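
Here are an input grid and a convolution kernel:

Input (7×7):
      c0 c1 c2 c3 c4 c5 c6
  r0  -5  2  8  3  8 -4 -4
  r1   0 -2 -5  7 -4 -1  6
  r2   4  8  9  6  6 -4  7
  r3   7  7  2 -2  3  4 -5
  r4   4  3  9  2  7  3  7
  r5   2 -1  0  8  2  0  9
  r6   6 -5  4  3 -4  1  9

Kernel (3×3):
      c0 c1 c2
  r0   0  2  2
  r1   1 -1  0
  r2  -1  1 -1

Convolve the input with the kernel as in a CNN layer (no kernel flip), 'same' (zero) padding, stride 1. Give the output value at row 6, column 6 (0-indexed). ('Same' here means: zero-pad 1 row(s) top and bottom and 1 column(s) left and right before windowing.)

10

The receptive field on the zero-padded input at this output position is [0 9 0 / 1 9 0 / 0 0 0]. Elementwise product with the kernel and sum: 9·2 + 0·2 + 1·1 + 9·-1 + 0·-1 + 0·1 + 0·-1.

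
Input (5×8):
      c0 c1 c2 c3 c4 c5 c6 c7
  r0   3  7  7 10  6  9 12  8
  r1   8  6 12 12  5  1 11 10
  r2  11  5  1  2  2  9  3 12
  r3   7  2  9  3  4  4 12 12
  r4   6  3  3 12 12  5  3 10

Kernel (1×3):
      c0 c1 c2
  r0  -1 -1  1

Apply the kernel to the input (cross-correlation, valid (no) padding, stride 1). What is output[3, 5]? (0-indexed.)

The receptive field on the input at this output position is [4 12 12]. Elementwise product with the kernel and sum: 4·-1 + 12·-1 + 12·1.

-4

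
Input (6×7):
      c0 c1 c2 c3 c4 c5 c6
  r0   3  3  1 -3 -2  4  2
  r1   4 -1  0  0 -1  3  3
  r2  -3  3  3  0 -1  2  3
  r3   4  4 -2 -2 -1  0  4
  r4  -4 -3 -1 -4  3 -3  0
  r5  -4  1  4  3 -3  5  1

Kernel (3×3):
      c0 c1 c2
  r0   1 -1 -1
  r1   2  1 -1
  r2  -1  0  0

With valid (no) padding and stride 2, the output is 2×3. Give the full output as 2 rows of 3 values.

9 4 -9
9 0 -15

Output[0,0]: The receptive field on the input at this output position is [3 3 1 / 4 -1 0 / -3 3 3]. Elementwise product with the kernel and sum: 3·1 + 3·-1 + 1·-1 + 4·2 + -1·1 + 0·-1 + -3·-1.
Output[0,1]: The receptive field on the input at this output position is [1 -3 -2 / 0 0 -1 / 3 0 -1]. Elementwise product with the kernel and sum: 1·1 + -3·-1 + -2·-1 + 0·2 + 0·1 + -1·-1 + 3·-1.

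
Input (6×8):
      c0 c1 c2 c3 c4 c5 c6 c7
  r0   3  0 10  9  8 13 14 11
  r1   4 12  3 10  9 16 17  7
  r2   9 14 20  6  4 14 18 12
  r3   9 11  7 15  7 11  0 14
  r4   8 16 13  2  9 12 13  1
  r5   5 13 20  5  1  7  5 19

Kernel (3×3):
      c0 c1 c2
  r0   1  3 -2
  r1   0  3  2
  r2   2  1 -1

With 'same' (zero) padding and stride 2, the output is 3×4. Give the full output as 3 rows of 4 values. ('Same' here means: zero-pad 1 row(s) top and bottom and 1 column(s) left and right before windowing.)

Output[0,0]: The receptive field on the zero-padded input at this output position is [0 0 0 / 0 3 0 / 0 4 12]. Elementwise product with the kernel and sum: 0·1 + 0·3 + 0·-2 + 3·3 + 0·2 + 0·2 + 4·1 + 12·-1.

1 65 63 106
41 87 71 139
53 86 69 24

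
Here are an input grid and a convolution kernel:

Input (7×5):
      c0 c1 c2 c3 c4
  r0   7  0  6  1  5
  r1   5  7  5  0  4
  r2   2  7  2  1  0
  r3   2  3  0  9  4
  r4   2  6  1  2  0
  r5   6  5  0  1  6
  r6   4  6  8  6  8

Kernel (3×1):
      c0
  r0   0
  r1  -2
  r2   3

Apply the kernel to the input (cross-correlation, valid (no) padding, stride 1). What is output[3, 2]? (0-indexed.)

-2

The receptive field on the input at this output position is [0 / 1 / 0]. Elementwise product with the kernel and sum: 1·-2 + 0·3.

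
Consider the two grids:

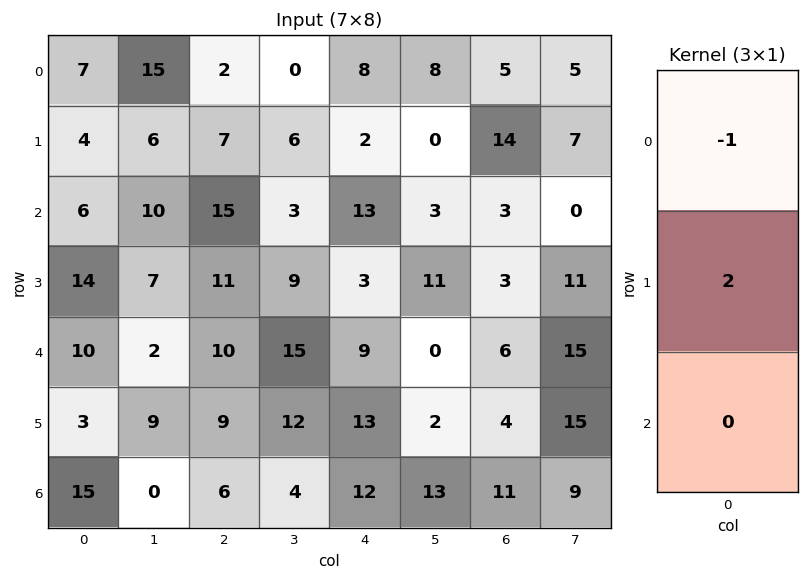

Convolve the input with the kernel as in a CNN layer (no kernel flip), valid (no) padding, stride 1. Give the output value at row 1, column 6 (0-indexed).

-8

The receptive field on the input at this output position is [14 / 3 / 3]. Elementwise product with the kernel and sum: 14·-1 + 3·2.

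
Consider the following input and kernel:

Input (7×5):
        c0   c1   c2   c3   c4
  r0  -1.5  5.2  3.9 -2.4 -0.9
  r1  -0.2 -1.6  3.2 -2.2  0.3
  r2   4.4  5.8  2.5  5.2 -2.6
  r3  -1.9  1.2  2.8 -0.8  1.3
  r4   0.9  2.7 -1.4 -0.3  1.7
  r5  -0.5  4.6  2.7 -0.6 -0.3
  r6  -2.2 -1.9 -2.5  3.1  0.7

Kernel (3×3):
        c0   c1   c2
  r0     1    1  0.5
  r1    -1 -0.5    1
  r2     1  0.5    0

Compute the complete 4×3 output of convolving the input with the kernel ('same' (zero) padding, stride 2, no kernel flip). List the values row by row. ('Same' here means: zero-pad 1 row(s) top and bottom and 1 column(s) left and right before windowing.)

5.85 -9.55 0.8
1.65 1.25 -5.95
0.7 7.25 -0.8
1 13.25 -4.35

Output[0,0]: The receptive field on the zero-padded input at this output position is [0 0 0 / 0 -1.5 5.2 / 0 -0.2 -1.6]. Elementwise product with the kernel and sum: 0·1 + 0·1 + 0·0.5 + 0·-1 + -1.5·-0.5 + 5.2·1 + 0·1 + -0.2·0.5.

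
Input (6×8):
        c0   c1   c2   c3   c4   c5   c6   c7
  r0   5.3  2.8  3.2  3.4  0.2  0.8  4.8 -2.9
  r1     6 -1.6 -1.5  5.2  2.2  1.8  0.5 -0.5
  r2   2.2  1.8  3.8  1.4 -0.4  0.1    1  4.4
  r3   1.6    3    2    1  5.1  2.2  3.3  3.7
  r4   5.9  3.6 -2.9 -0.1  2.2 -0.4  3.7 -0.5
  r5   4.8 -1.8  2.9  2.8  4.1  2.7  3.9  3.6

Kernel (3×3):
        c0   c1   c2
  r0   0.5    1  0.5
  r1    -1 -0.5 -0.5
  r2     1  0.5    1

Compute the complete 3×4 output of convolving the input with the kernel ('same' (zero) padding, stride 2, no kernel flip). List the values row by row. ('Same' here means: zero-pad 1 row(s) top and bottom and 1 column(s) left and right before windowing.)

Output[0,0]: The receptive field on the zero-padded input at this output position is [0 0 0 / 0 5.3 2.8 / 0 6 -1.6]. Elementwise product with the kernel and sum: 0·0.5 + 0·1 + 0·0.5 + 0·-1 + 5.3·-0.5 + 2.8·-0.5 + 0·1 + 6·0.5 + -1.6·1.

-2.65 -3.25 4.2 -0.2
7 0.9 10.2 5.9
-1.05 4.35 13.45 13.3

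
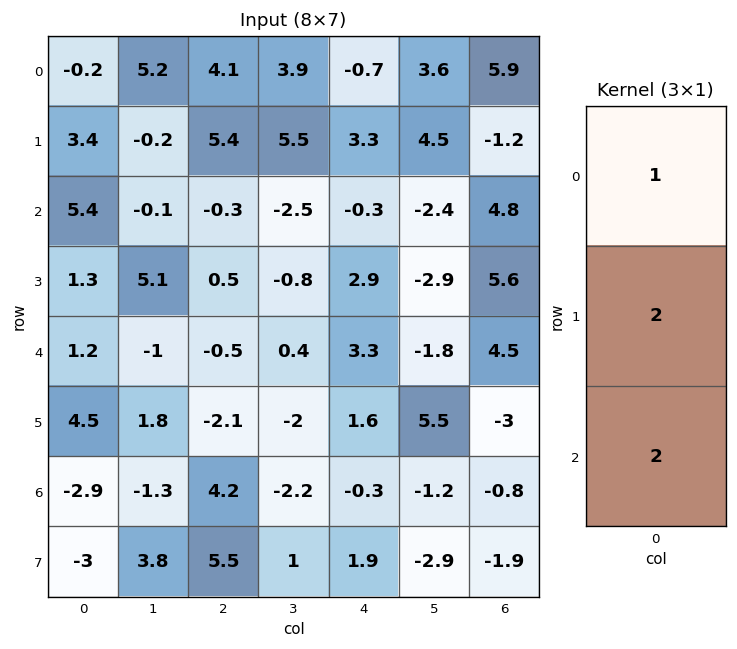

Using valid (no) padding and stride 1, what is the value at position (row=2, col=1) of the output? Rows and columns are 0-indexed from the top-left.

8.1

The receptive field on the input at this output position is [-0.1 / 5.1 / -1]. Elementwise product with the kernel and sum: -0.1·1 + 5.1·2 + -1·2.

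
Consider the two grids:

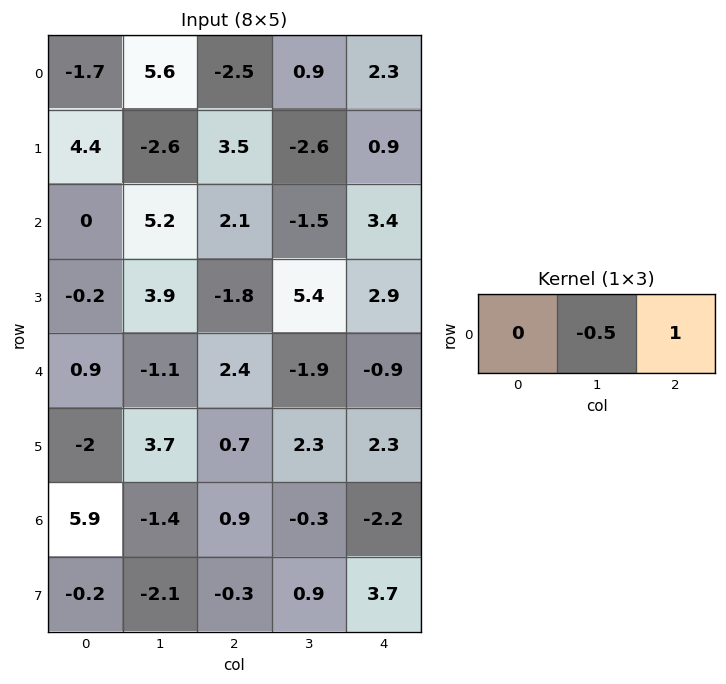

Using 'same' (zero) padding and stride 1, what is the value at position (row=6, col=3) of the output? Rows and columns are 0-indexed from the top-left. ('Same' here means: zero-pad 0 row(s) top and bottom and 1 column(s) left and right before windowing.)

The receptive field on the zero-padded input at this output position is [0.9 -0.3 -2.2]. Elementwise product with the kernel and sum: -0.3·-0.5 + -2.2·1.

-2.05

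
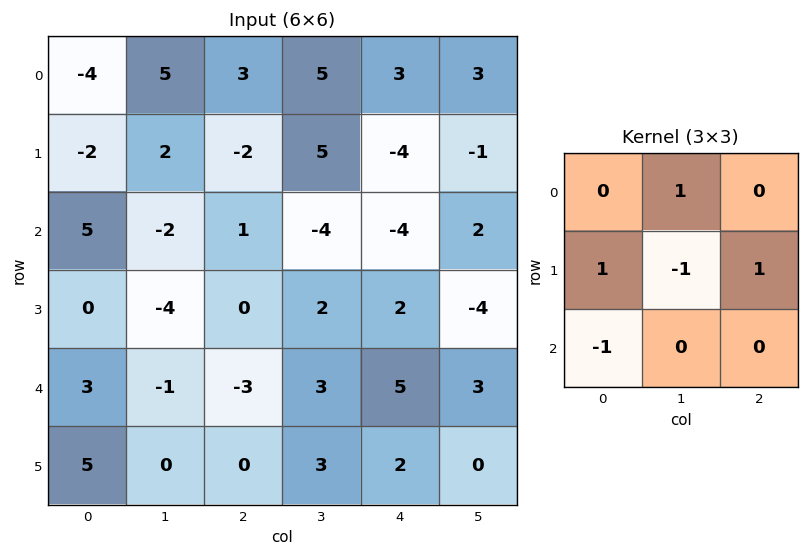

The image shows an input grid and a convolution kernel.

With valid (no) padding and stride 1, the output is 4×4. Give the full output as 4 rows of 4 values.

Output[0,0]: The receptive field on the input at this output position is [-4 5 3 / -2 2 -2 / 5 -2 1]. Elementwise product with the kernel and sum: 5·1 + -2·1 + 2·-1 + -2·1 + 5·-1.
Output[0,1]: The receptive field on the input at this output position is [5 3 5 / 2 -2 5 / -2 1 -4]. Elementwise product with the kernel and sum: 3·1 + 2·1 + -2·-1 + 5·1 + -2·-1.

-6 14 -7 15
10 -5 6 -4
-1 0 -1 -11
-8 5 1 0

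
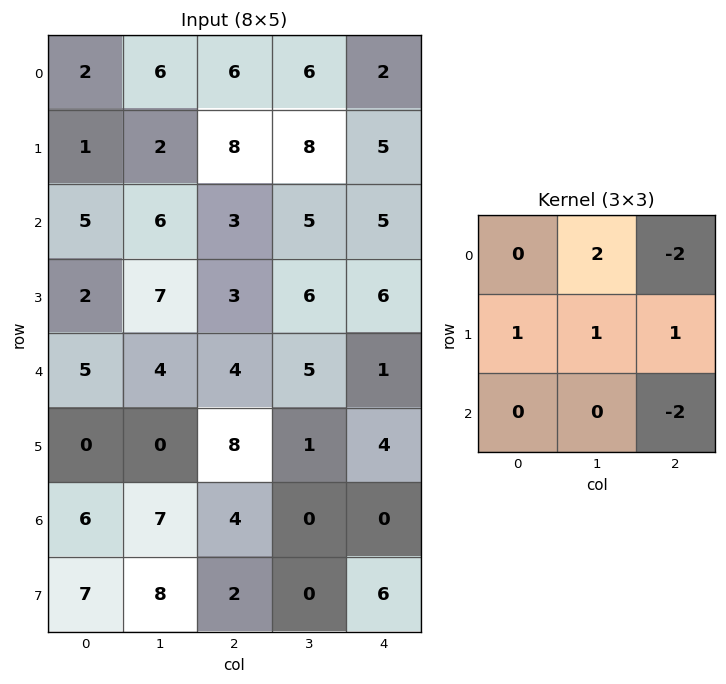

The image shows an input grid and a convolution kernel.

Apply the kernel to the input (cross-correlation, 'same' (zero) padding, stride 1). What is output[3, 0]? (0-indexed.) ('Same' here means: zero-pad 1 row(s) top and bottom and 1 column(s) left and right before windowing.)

-1

The receptive field on the zero-padded input at this output position is [0 5 6 / 0 2 7 / 0 5 4]. Elementwise product with the kernel and sum: 5·2 + 6·-2 + 0·1 + 2·1 + 7·1 + 4·-2.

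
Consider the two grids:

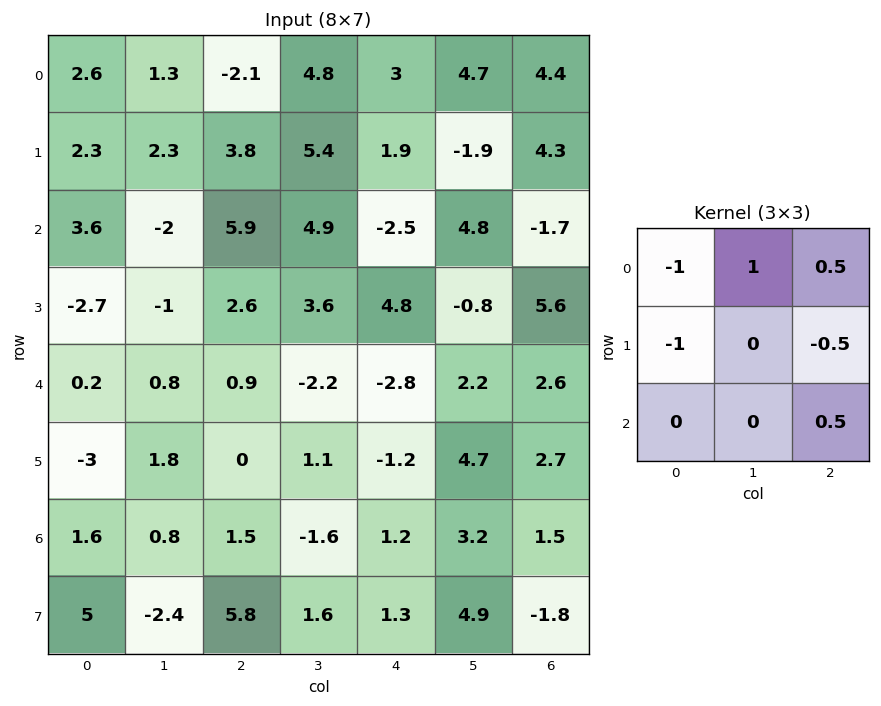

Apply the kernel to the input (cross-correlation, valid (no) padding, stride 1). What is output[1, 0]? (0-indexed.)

The receptive field on the input at this output position is [2.3 2.3 3.8 / 3.6 -2 5.9 / -2.7 -1 2.6]. Elementwise product with the kernel and sum: 2.3·-1 + 2.3·1 + 3.8·0.5 + 3.6·-1 + 5.9·-0.5 + 2.6·0.5.

-3.35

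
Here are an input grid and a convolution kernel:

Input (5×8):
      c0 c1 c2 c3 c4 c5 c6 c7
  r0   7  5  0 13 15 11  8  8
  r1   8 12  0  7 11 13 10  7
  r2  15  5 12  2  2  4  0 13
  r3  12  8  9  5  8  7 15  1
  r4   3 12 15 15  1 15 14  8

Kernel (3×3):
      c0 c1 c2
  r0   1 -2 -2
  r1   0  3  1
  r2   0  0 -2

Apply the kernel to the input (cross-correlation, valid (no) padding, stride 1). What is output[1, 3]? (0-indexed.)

-45

The receptive field on the input at this output position is [7 11 13 / 2 2 4 / 5 8 7]. Elementwise product with the kernel and sum: 7·1 + 11·-2 + 13·-2 + 2·3 + 4·1 + 7·-2.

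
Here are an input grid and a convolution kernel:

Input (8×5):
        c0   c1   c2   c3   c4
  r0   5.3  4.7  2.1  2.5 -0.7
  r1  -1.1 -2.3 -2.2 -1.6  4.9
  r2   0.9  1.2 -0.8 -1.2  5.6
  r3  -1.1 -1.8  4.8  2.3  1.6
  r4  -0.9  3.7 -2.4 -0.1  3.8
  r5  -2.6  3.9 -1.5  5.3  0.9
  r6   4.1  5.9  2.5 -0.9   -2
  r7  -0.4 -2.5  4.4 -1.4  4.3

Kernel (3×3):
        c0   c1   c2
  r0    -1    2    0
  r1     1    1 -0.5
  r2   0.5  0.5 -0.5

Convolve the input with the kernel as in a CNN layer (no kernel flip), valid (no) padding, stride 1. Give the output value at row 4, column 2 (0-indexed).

7.35

The receptive field on the input at this output position is [-2.4 -0.1 3.8 / -1.5 5.3 0.9 / 2.5 -0.9 -2]. Elementwise product with the kernel and sum: -2.4·-1 + -0.1·2 + -1.5·1 + 5.3·1 + 0.9·-0.5 + 2.5·0.5 + -0.9·0.5 + -2·-0.5.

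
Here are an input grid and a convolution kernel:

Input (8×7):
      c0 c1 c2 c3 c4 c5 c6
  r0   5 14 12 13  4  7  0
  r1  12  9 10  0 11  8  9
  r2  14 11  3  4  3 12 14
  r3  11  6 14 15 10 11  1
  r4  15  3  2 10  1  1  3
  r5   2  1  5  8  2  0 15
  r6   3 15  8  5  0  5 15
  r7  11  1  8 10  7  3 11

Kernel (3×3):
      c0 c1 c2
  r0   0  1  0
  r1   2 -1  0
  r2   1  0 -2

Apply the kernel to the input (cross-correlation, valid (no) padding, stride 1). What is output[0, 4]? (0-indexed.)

The receptive field on the input at this output position is [4 7 0 / 11 8 9 / 3 12 14]. Elementwise product with the kernel and sum: 7·1 + 11·2 + 8·-1 + 3·1 + 14·-2.

-4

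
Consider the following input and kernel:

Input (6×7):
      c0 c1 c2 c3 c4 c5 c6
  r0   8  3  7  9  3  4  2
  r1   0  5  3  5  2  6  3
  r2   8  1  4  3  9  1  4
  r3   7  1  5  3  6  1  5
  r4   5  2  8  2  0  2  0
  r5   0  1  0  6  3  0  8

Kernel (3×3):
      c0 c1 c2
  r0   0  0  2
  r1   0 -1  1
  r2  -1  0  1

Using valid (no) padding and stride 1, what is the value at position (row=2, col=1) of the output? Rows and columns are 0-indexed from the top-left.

The receptive field on the input at this output position is [1 4 3 / 1 5 3 / 2 8 2]. Elementwise product with the kernel and sum: 3·2 + 5·-1 + 3·1 + 2·-1 + 2·1.

4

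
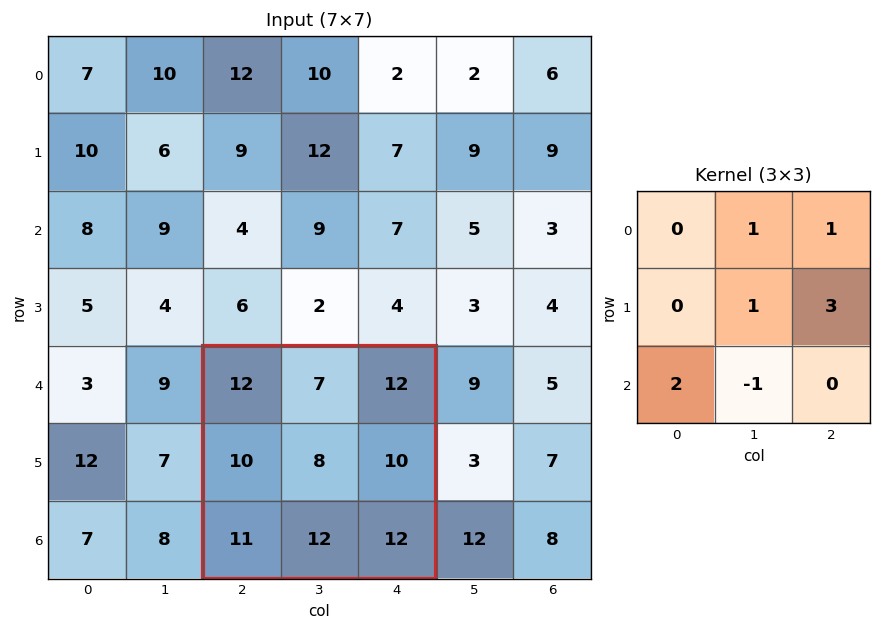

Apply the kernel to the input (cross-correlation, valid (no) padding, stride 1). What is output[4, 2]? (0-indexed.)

The receptive field on the input at this output position is [12 7 12 / 10 8 10 / 11 12 12]. Elementwise product with the kernel and sum: 7·1 + 12·1 + 8·1 + 10·3 + 11·2 + 12·-1.

67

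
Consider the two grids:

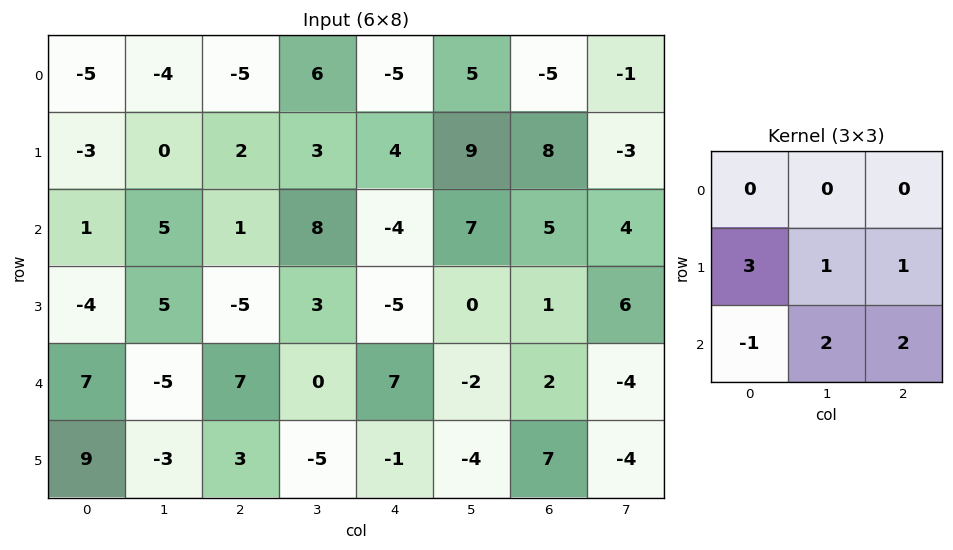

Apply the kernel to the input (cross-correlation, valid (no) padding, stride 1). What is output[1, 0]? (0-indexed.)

The receptive field on the input at this output position is [-3 0 2 / 1 5 1 / -4 5 -5]. Elementwise product with the kernel and sum: 1·3 + 5·1 + 1·1 + -4·-1 + 5·2 + -5·2.

13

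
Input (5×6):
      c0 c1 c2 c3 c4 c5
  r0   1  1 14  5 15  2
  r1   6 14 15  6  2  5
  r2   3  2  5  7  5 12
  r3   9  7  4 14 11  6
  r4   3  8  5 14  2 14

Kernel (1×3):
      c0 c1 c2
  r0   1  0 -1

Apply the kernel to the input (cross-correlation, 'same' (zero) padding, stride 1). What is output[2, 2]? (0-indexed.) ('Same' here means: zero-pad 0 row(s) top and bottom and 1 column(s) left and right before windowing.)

-5

The receptive field on the zero-padded input at this output position is [2 5 7]. Elementwise product with the kernel and sum: 2·1 + 7·-1.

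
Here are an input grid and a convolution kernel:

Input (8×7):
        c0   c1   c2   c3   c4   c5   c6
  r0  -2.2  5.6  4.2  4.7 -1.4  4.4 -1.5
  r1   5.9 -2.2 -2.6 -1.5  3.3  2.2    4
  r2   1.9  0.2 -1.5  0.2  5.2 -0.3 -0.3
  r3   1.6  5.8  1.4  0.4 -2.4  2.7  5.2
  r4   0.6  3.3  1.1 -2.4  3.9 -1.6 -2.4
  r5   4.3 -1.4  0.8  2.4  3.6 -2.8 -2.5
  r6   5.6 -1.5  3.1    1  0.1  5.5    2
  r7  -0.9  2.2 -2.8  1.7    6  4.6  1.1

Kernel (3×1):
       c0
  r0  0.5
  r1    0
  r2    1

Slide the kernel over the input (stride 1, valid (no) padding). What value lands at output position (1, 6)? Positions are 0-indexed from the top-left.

7.2

The receptive field on the input at this output position is [4 / -0.3 / 5.2]. Elementwise product with the kernel and sum: 4·0.5 + 5.2·1.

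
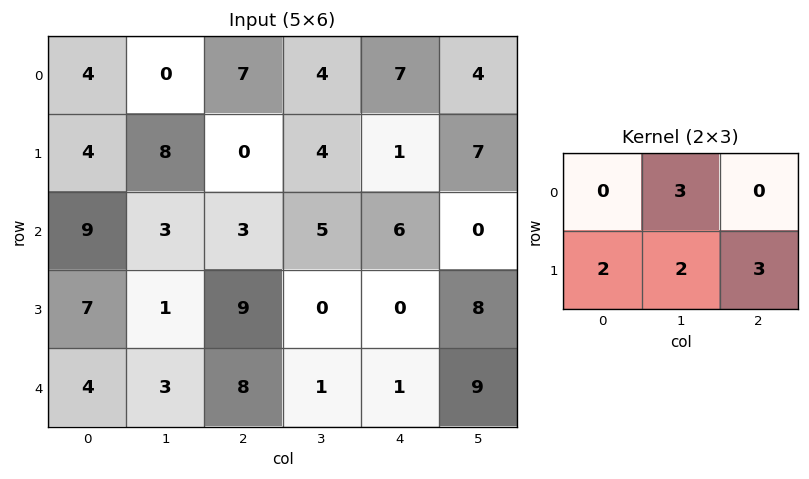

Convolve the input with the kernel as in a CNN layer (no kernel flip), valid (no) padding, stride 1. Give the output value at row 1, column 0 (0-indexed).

57

The receptive field on the input at this output position is [4 8 0 / 9 3 3]. Elementwise product with the kernel and sum: 8·3 + 9·2 + 3·2 + 3·3.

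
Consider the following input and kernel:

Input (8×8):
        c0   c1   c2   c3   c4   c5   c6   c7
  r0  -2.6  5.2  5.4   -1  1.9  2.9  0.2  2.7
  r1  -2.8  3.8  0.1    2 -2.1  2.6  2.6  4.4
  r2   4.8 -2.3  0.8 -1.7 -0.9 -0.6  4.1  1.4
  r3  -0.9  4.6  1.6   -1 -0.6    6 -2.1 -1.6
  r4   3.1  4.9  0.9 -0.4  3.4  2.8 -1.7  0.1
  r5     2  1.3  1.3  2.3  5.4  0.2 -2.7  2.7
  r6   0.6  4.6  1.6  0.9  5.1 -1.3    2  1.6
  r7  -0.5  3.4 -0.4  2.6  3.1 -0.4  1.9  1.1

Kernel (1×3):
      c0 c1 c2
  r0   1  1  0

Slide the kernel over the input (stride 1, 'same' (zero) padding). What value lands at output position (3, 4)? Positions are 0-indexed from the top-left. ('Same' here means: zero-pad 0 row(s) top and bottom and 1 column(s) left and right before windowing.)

The receptive field on the zero-padded input at this output position is [-1 -0.6 6]. Elementwise product with the kernel and sum: -1·1 + -0.6·1.

-1.6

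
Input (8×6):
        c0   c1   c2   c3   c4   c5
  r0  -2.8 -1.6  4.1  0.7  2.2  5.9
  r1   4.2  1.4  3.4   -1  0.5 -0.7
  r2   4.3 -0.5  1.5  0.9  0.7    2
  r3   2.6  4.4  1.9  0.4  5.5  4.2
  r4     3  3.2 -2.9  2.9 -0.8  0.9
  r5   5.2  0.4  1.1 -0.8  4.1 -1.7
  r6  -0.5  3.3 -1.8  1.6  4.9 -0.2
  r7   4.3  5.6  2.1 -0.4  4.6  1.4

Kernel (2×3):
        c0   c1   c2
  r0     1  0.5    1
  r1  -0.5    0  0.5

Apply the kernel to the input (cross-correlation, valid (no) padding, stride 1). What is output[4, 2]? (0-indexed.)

-0.75

The receptive field on the input at this output position is [-2.9 2.9 -0.8 / 1.1 -0.8 4.1]. Elementwise product with the kernel and sum: -2.9·1 + 2.9·0.5 + -0.8·1 + 1.1·-0.5 + 4.1·0.5.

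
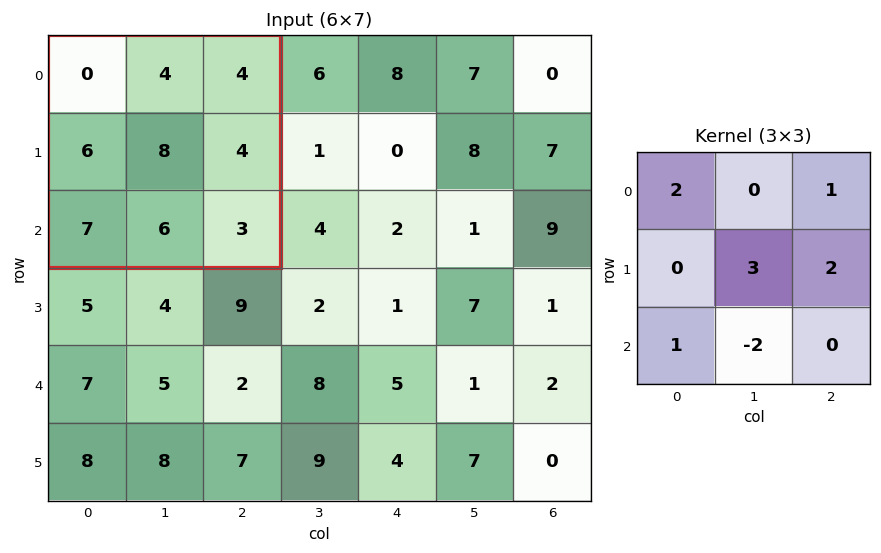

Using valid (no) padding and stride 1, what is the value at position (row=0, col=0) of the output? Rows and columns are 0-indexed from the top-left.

31

The receptive field on the input at this output position is [0 4 4 / 6 8 4 / 7 6 3]. Elementwise product with the kernel and sum: 0·2 + 4·1 + 8·3 + 4·2 + 7·1 + 6·-2.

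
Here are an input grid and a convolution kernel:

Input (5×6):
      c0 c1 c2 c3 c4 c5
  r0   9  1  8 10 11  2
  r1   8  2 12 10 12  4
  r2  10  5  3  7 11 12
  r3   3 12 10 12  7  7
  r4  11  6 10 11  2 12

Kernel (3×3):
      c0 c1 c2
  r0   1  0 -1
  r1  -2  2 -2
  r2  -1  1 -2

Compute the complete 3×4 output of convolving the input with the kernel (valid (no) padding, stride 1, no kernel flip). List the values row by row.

-46 -25 -49 -16
-31 -52 -26 -29
-20 -48 -21 -62

Output[0,0]: The receptive field on the input at this output position is [9 1 8 / 8 2 12 / 10 5 3]. Elementwise product with the kernel and sum: 9·1 + 8·-1 + 8·-2 + 2·2 + 12·-2 + 10·-1 + 5·1 + 3·-2.
Output[0,1]: The receptive field on the input at this output position is [1 8 10 / 2 12 10 / 5 3 7]. Elementwise product with the kernel and sum: 1·1 + 10·-1 + 2·-2 + 12·2 + 10·-2 + 5·-1 + 3·1 + 7·-2.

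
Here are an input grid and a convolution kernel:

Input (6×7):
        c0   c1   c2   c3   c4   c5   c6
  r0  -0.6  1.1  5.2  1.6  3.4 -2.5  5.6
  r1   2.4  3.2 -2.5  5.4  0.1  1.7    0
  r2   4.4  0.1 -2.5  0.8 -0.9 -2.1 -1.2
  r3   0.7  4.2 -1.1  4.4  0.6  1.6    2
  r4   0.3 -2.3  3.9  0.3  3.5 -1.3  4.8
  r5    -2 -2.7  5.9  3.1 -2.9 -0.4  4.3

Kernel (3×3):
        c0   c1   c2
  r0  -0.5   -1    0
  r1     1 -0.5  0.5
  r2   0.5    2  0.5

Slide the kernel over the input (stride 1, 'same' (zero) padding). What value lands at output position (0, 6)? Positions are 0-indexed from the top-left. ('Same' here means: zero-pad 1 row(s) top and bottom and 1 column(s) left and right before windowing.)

The receptive field on the zero-padded input at this output position is [0 0 0 / -2.5 5.6 0 / 1.7 0 0]. Elementwise product with the kernel and sum: 0·-0.5 + 0·-1 + -2.5·1 + 5.6·-0.5 + 0·0.5 + 1.7·0.5 + 0·2 + 0·0.5.

-4.45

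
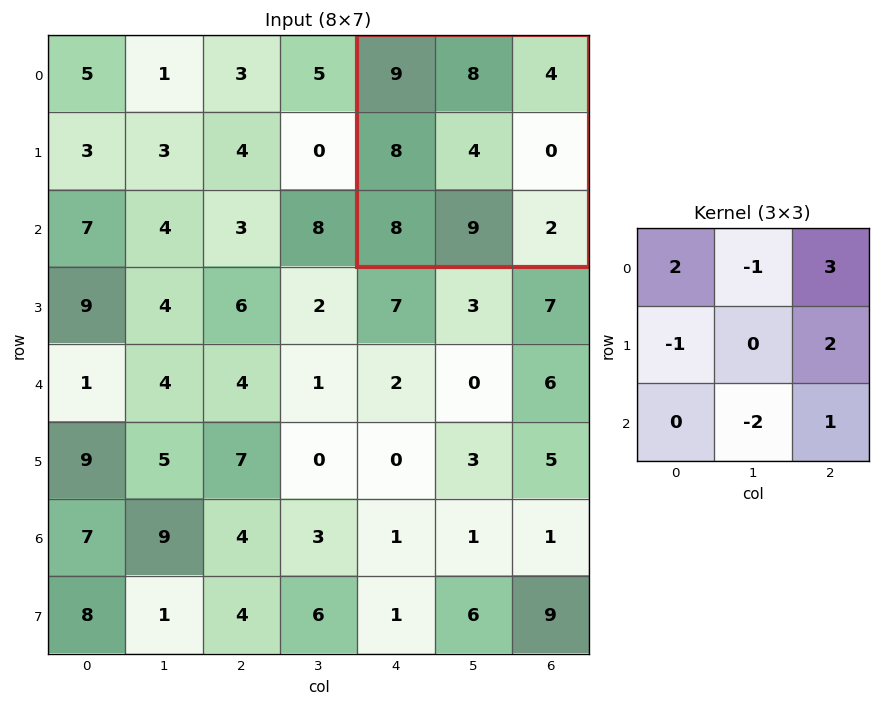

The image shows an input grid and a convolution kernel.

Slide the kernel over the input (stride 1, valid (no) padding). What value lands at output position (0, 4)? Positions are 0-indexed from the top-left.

-2

The receptive field on the input at this output position is [9 8 4 / 8 4 0 / 8 9 2]. Elementwise product with the kernel and sum: 9·2 + 8·-1 + 4·3 + 8·-1 + 0·2 + 9·-2 + 2·1.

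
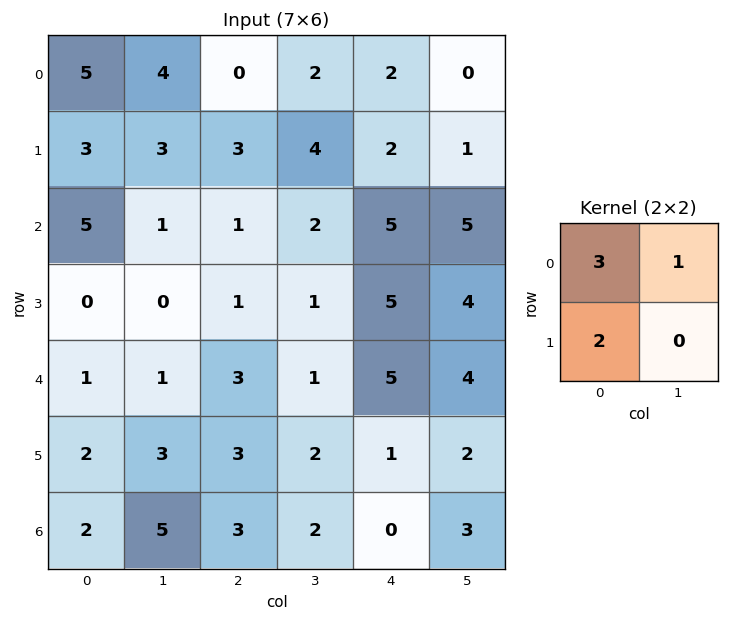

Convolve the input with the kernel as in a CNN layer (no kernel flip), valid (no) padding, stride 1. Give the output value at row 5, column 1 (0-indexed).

The receptive field on the input at this output position is [3 3 / 5 3]. Elementwise product with the kernel and sum: 3·3 + 3·1 + 5·2.

22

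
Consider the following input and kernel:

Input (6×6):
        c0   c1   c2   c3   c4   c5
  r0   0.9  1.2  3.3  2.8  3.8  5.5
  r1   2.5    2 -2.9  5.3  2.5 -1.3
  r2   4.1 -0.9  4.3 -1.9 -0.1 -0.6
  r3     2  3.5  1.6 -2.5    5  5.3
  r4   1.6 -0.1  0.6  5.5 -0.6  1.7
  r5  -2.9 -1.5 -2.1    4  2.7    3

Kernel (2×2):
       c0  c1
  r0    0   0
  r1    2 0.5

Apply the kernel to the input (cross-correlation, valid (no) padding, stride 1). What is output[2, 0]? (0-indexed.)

5.75

The receptive field on the input at this output position is [4.1 -0.9 / 2 3.5]. Elementwise product with the kernel and sum: 2·2 + 3.5·0.5.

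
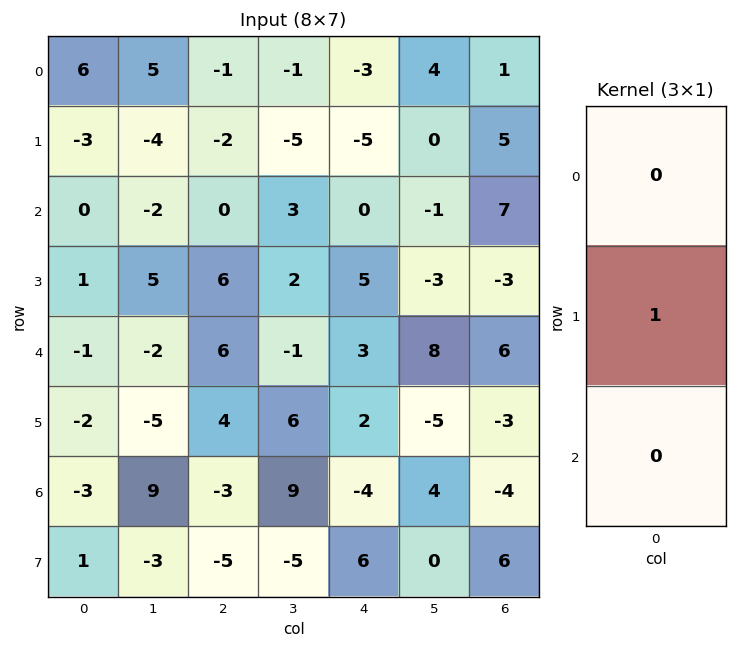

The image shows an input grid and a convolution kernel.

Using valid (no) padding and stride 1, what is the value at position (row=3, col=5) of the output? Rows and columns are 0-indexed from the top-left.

8

The receptive field on the input at this output position is [-3 / 8 / -5]. Elementwise product with the kernel and sum: 8·1.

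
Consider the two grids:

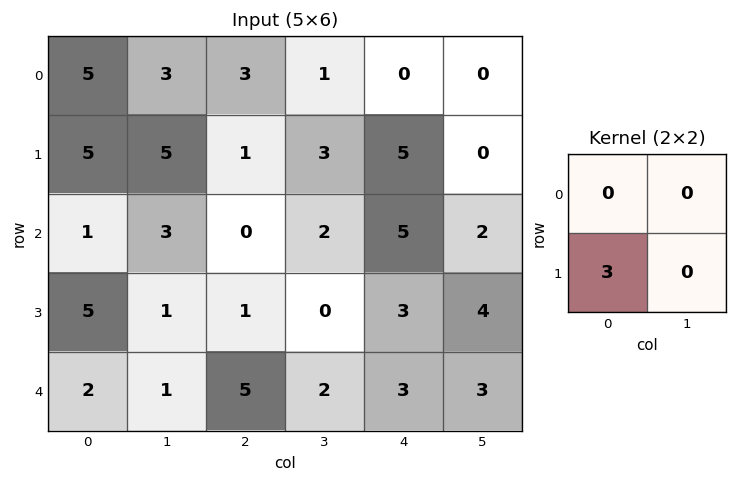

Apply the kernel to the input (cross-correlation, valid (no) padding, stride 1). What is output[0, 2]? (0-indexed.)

3

The receptive field on the input at this output position is [3 1 / 1 3]. Elementwise product with the kernel and sum: 1·3.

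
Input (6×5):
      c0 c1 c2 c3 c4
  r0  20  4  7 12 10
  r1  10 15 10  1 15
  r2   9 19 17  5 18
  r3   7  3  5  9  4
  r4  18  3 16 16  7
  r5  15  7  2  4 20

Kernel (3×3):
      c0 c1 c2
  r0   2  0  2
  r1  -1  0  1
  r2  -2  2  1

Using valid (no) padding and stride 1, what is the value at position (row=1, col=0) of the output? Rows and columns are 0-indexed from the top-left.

The receptive field on the input at this output position is [10 15 10 / 9 19 17 / 7 3 5]. Elementwise product with the kernel and sum: 10·2 + 10·2 + 9·-1 + 17·1 + 7·-2 + 3·2 + 5·1.

45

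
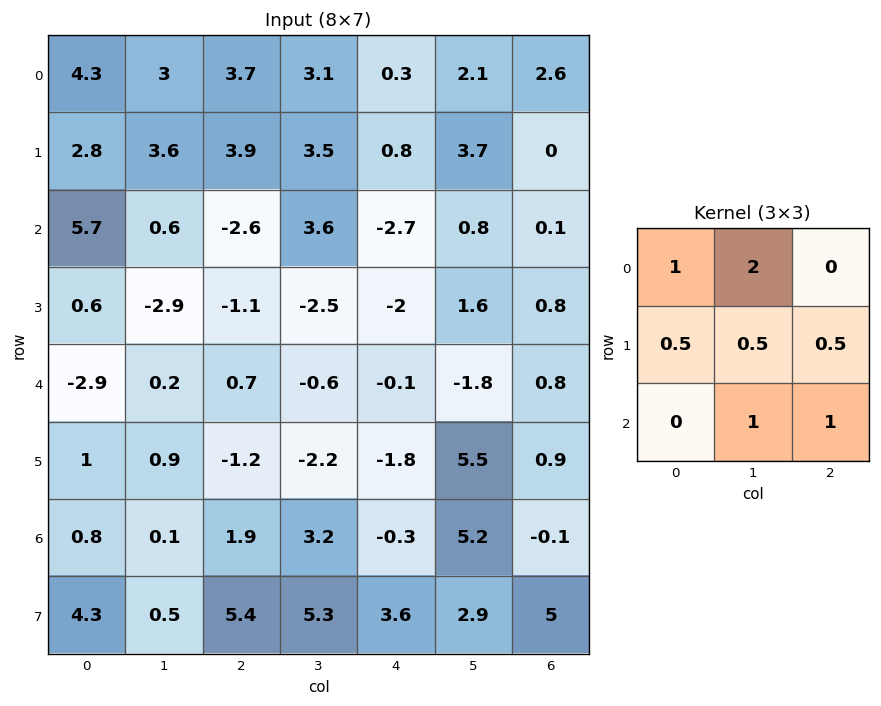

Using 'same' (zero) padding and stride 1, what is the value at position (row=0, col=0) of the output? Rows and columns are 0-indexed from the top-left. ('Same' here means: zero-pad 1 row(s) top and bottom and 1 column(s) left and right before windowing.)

10.05

The receptive field on the zero-padded input at this output position is [0 0 0 / 0 4.3 3 / 0 2.8 3.6]. Elementwise product with the kernel and sum: 0·1 + 0·2 + 0·0.5 + 4.3·0.5 + 3·0.5 + 2.8·1 + 3.6·1.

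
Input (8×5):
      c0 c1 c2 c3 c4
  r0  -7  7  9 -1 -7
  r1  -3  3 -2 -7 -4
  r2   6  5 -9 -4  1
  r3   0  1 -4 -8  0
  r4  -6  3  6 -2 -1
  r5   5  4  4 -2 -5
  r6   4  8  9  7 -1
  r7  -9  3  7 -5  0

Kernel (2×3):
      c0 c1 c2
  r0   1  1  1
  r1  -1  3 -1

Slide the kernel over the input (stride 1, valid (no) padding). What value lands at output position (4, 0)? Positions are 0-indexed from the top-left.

6

The receptive field on the input at this output position is [-6 3 6 / 5 4 4]. Elementwise product with the kernel and sum: -6·1 + 3·1 + 6·1 + 5·-1 + 4·3 + 4·-1.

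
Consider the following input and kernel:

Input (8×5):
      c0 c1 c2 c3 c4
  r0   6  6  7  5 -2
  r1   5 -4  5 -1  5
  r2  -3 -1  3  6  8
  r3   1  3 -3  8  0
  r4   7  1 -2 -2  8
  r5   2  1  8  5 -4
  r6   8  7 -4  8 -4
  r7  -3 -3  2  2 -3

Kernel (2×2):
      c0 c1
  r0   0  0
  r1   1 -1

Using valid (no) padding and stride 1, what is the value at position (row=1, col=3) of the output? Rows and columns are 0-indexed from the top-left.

The receptive field on the input at this output position is [-1 5 / 6 8]. Elementwise product with the kernel and sum: 6·1 + 8·-1.

-2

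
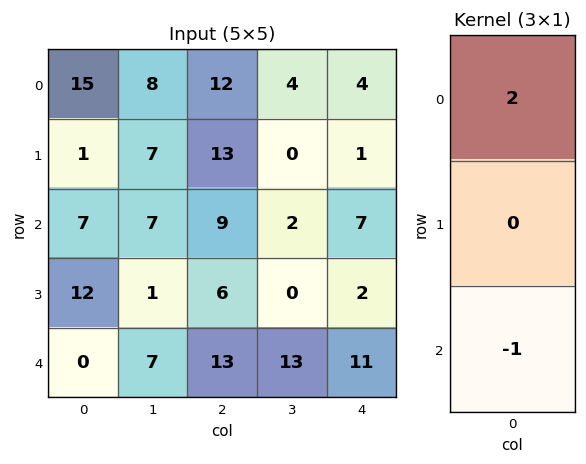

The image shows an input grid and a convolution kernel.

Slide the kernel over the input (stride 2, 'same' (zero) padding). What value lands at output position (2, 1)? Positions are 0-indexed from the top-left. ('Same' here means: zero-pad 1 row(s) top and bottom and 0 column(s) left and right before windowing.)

12

The receptive field on the zero-padded input at this output position is [6 / 13 / 0]. Elementwise product with the kernel and sum: 6·2 + 0·-1.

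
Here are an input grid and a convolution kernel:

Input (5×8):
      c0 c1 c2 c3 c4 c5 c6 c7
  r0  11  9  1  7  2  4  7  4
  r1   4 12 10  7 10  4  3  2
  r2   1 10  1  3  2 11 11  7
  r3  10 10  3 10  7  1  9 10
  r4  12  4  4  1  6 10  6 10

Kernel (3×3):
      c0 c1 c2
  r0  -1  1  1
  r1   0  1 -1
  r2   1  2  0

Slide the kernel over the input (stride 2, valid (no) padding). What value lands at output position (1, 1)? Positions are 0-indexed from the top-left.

The receptive field on the input at this output position is [1 3 2 / 3 10 7 / 4 1 6]. Elementwise product with the kernel and sum: 1·-1 + 3·1 + 2·1 + 10·1 + 7·-1 + 4·1 + 1·2.

13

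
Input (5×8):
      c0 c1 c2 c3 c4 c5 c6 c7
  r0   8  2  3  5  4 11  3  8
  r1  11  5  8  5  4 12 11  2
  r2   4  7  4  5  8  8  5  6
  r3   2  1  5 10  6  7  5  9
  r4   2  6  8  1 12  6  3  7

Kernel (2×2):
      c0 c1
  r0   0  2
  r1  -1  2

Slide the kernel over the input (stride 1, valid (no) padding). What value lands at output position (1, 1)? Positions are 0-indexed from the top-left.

17

The receptive field on the input at this output position is [5 8 / 7 4]. Elementwise product with the kernel and sum: 8·2 + 7·-1 + 4·2.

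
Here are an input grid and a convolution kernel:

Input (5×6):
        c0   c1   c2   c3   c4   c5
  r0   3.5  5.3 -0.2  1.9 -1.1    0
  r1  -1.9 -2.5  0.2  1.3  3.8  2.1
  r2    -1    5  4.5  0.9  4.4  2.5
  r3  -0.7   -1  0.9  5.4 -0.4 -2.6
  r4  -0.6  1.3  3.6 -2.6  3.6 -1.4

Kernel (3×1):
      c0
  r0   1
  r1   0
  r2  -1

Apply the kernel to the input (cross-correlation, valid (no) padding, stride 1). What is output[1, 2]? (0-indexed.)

-0.7

The receptive field on the input at this output position is [0.2 / 4.5 / 0.9]. Elementwise product with the kernel and sum: 0.2·1 + 0.9·-1.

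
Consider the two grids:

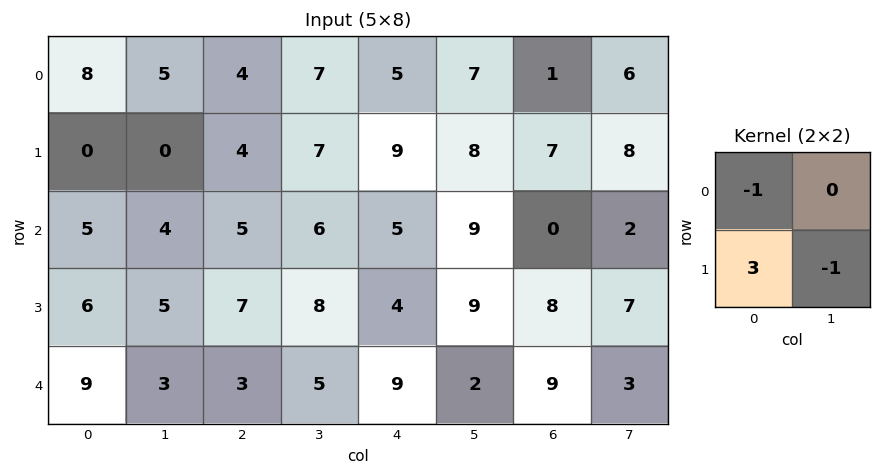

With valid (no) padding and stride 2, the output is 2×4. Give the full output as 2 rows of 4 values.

Output[0,0]: The receptive field on the input at this output position is [8 5 / 0 0]. Elementwise product with the kernel and sum: 8·-1 + 0·3 + 0·-1.

-8 1 14 12
8 8 -2 17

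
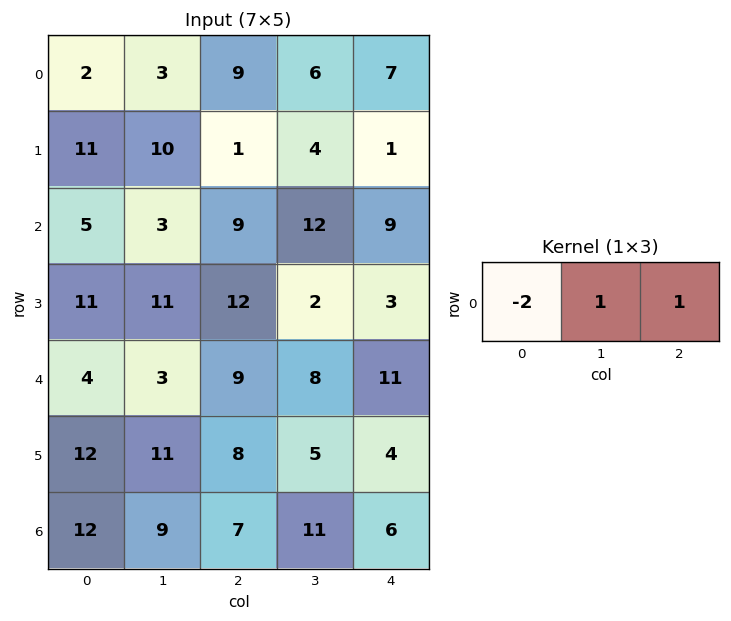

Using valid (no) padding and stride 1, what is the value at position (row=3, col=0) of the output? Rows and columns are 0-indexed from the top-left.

1

The receptive field on the input at this output position is [11 11 12]. Elementwise product with the kernel and sum: 11·-2 + 11·1 + 12·1.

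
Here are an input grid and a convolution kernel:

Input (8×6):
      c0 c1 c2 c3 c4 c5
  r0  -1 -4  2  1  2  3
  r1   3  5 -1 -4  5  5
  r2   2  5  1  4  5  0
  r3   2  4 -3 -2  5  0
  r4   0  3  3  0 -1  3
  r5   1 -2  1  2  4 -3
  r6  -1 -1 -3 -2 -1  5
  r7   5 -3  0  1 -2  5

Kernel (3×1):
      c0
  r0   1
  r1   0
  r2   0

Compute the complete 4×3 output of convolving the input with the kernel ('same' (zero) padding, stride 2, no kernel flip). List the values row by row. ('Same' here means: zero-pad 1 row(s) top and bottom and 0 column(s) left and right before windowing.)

Output[0,0]: The receptive field on the zero-padded input at this output position is [0 / -1 / 3]. Elementwise product with the kernel and sum: 0·1.
Output[0,1]: The receptive field on the zero-padded input at this output position is [0 / 2 / -1]. Elementwise product with the kernel and sum: 0·1.

0 0 0
3 -1 5
2 -3 5
1 1 4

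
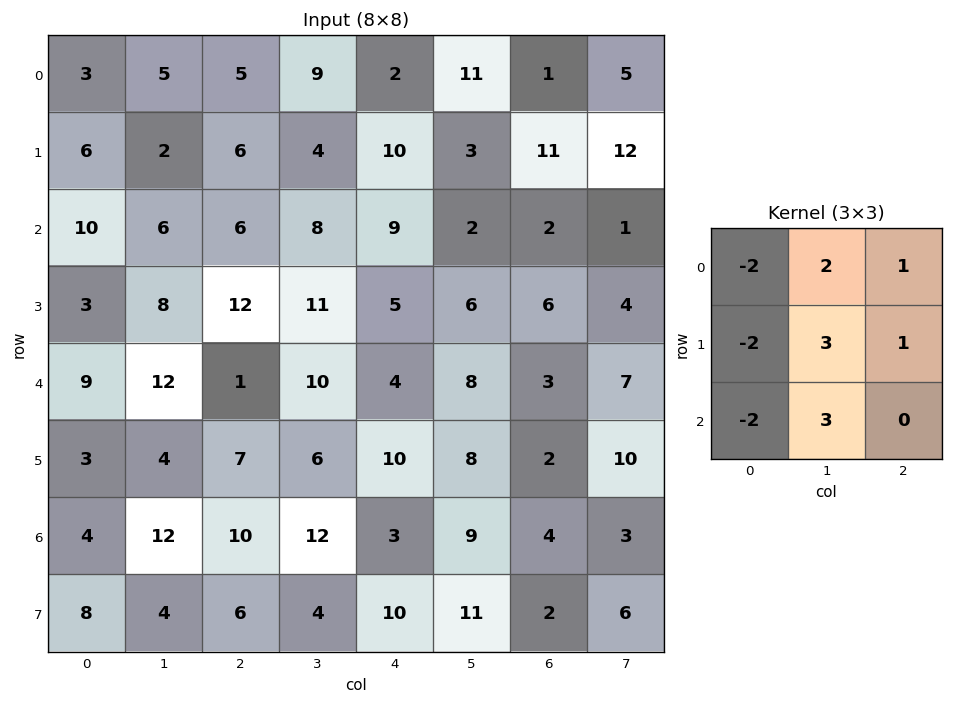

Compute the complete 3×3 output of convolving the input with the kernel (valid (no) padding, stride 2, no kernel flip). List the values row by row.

7 32 7
46 55 18
48 52 38

Output[0,0]: The receptive field on the input at this output position is [3 5 5 / 6 2 6 / 10 6 6]. Elementwise product with the kernel and sum: 3·-2 + 5·2 + 5·1 + 6·-2 + 2·3 + 6·1 + 10·-2 + 6·3.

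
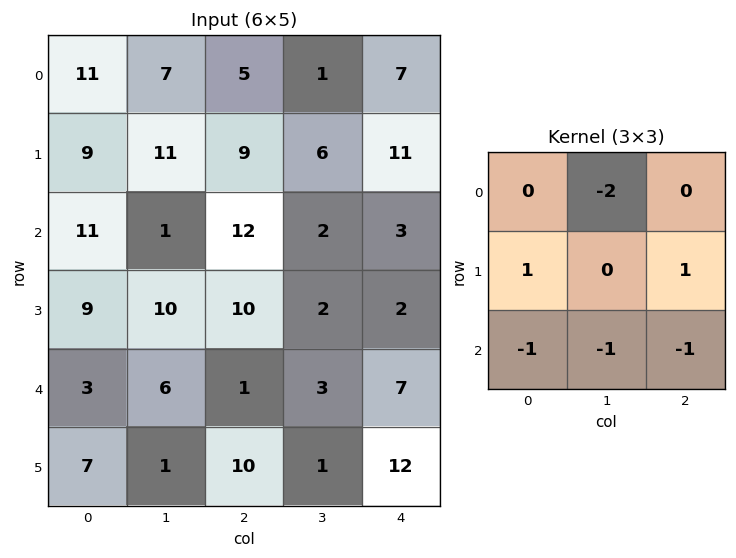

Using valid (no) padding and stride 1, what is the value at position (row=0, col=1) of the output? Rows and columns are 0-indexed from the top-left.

-8

The receptive field on the input at this output position is [7 5 1 / 11 9 6 / 1 12 2]. Elementwise product with the kernel and sum: 5·-2 + 11·1 + 6·1 + 1·-1 + 12·-1 + 2·-1.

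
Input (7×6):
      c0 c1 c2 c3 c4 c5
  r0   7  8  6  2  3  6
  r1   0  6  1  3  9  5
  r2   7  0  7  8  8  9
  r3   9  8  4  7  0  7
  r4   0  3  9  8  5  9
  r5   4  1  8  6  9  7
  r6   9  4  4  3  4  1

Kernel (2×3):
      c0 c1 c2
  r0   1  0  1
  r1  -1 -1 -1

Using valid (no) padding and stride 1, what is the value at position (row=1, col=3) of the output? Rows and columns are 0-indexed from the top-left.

-17

The receptive field on the input at this output position is [3 9 5 / 8 8 9]. Elementwise product with the kernel and sum: 3·1 + 5·1 + 8·-1 + 8·-1 + 9·-1.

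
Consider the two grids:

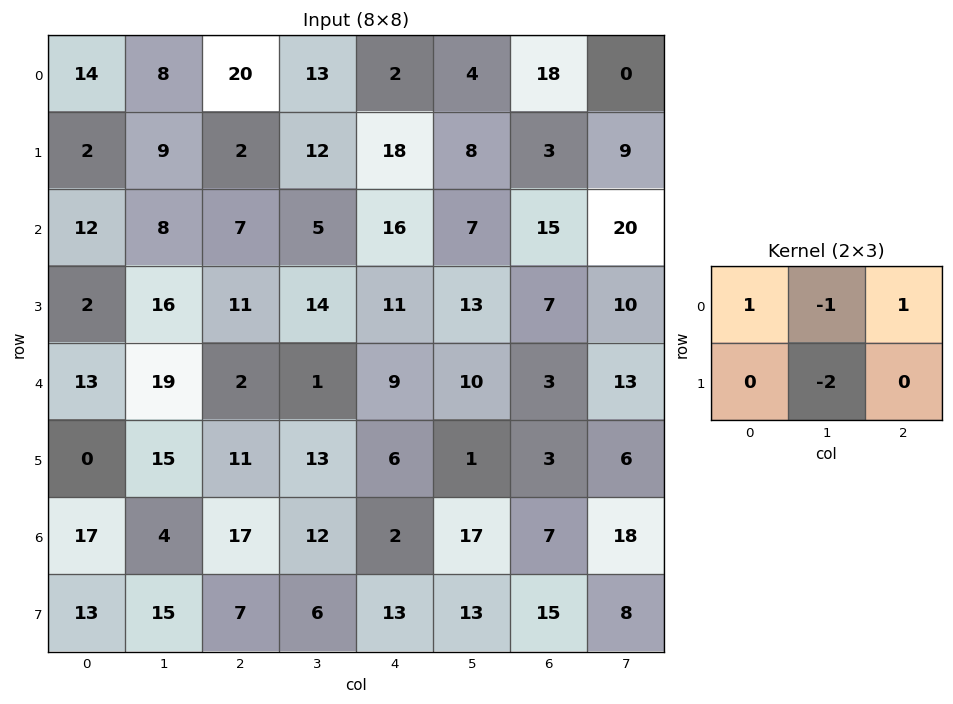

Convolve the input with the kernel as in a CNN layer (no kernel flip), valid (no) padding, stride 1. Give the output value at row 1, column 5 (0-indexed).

The receptive field on the input at this output position is [8 3 9 / 7 15 20]. Elementwise product with the kernel and sum: 8·1 + 3·-1 + 9·1 + 15·-2.

-16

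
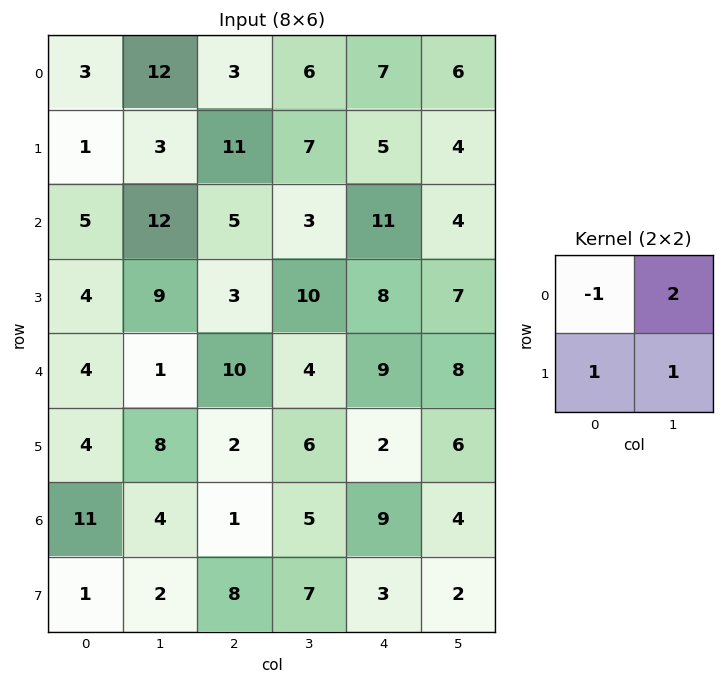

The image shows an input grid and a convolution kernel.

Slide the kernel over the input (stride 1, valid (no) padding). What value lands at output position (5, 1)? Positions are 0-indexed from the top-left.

1

The receptive field on the input at this output position is [8 2 / 4 1]. Elementwise product with the kernel and sum: 8·-1 + 2·2 + 4·1 + 1·1.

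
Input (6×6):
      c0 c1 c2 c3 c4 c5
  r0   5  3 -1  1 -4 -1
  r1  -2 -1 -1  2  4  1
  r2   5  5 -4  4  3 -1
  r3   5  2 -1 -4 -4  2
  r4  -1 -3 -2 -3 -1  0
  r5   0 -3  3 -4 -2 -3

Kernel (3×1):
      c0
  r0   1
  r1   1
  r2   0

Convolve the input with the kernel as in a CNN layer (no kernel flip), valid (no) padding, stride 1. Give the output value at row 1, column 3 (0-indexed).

The receptive field on the input at this output position is [2 / 4 / -4]. Elementwise product with the kernel and sum: 2·1 + 4·1.

6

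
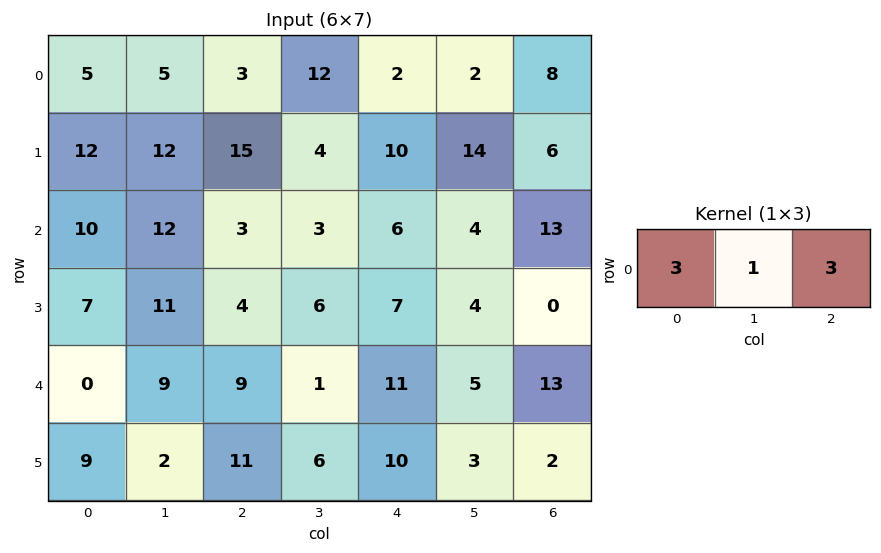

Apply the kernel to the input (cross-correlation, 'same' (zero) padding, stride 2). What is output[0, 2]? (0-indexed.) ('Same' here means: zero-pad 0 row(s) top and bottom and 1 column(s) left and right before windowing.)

The receptive field on the zero-padded input at this output position is [12 2 2]. Elementwise product with the kernel and sum: 12·3 + 2·1 + 2·3.

44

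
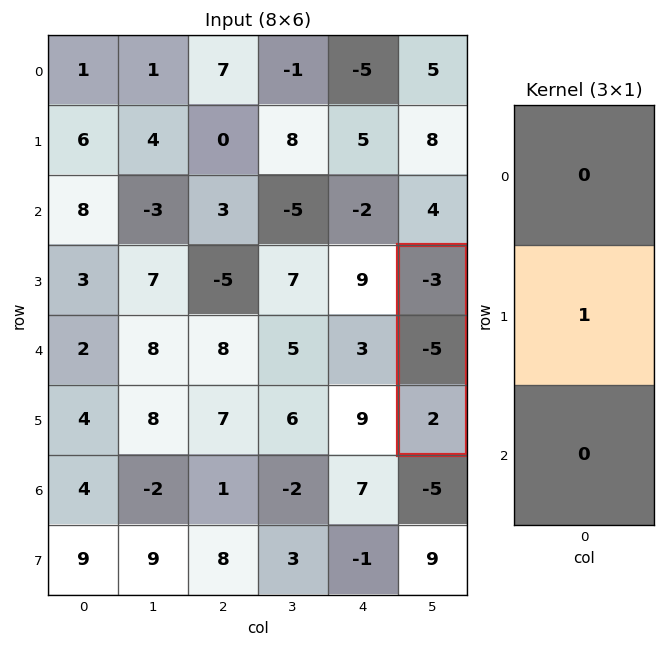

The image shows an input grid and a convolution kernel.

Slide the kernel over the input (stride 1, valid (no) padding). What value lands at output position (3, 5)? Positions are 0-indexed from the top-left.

The receptive field on the input at this output position is [-3 / -5 / 2]. Elementwise product with the kernel and sum: -5·1.

-5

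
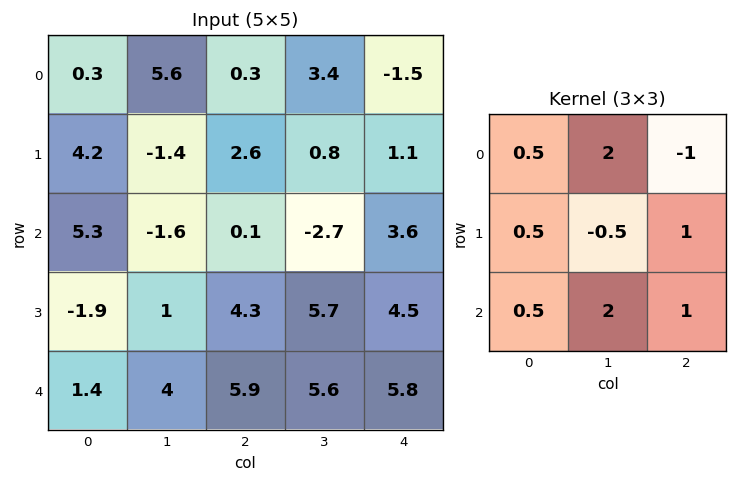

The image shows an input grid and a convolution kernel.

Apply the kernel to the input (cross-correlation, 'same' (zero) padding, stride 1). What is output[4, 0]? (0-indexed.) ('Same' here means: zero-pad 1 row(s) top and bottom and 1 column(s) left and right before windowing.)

The receptive field on the zero-padded input at this output position is [0 -1.9 1 / 0 1.4 4 / 0 0 0]. Elementwise product with the kernel and sum: 0·0.5 + -1.9·2 + 1·-1 + 0·0.5 + 1.4·-0.5 + 4·1 + 0·0.5 + 0·2 + 0·1.

-1.5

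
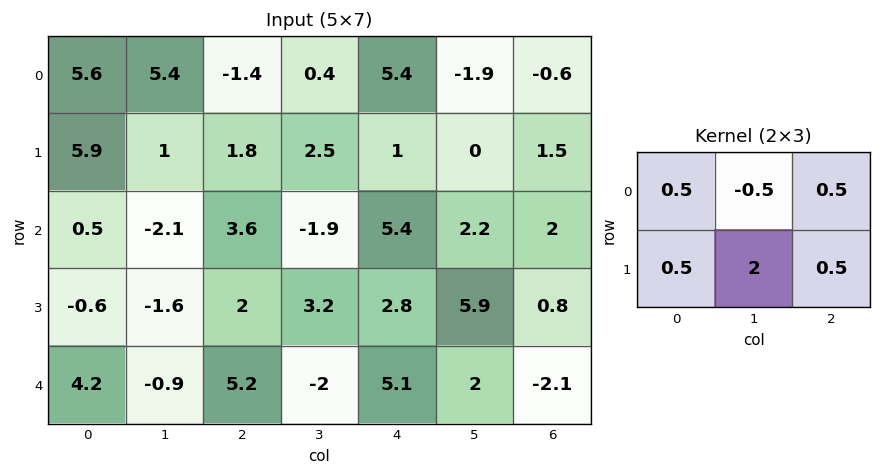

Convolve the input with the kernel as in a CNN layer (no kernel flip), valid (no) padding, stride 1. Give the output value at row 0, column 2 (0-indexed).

The receptive field on the input at this output position is [-1.4 0.4 5.4 / 1.8 2.5 1]. Elementwise product with the kernel and sum: -1.4·0.5 + 0.4·-0.5 + 5.4·0.5 + 1.8·0.5 + 2.5·2 + 1·0.5.

8.2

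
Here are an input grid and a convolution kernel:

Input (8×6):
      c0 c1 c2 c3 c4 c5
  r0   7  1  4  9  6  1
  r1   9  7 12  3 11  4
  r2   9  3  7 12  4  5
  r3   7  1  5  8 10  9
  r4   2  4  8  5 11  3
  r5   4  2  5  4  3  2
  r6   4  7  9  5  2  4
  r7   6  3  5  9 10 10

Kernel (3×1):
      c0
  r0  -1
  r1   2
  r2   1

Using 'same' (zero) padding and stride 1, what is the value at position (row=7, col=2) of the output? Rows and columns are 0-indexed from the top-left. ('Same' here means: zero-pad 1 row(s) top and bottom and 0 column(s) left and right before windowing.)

1

The receptive field on the zero-padded input at this output position is [9 / 5 / 0]. Elementwise product with the kernel and sum: 9·-1 + 5·2 + 0·1.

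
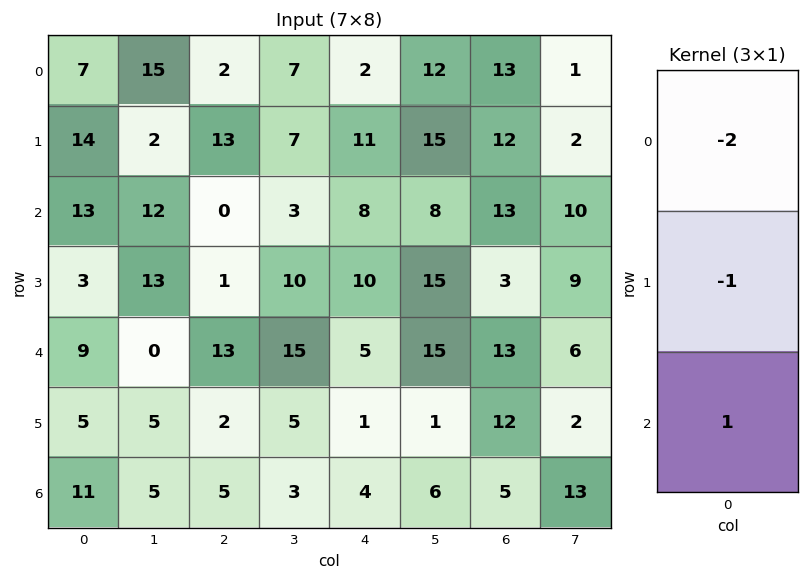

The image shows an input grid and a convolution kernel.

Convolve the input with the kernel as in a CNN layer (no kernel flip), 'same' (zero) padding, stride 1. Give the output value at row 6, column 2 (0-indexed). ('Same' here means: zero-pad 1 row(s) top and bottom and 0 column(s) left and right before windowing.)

The receptive field on the zero-padded input at this output position is [2 / 5 / 0]. Elementwise product with the kernel and sum: 2·-2 + 5·-1 + 0·1.

-9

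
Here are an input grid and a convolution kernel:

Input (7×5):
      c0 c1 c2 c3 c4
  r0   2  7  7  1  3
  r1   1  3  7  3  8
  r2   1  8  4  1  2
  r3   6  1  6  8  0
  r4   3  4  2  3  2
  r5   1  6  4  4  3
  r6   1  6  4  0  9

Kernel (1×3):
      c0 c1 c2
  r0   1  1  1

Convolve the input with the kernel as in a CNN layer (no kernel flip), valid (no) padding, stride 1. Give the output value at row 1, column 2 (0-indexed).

The receptive field on the input at this output position is [7 3 8]. Elementwise product with the kernel and sum: 7·1 + 3·1 + 8·1.

18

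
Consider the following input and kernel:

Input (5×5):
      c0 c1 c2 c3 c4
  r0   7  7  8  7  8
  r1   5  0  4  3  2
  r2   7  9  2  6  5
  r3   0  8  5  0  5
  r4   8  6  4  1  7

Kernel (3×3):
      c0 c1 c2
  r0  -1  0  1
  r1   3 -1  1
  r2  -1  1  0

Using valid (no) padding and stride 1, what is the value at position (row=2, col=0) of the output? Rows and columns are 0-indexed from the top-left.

-10

The receptive field on the input at this output position is [7 9 2 / 0 8 5 / 8 6 4]. Elementwise product with the kernel and sum: 7·-1 + 2·1 + 0·3 + 8·-1 + 5·1 + 8·-1 + 6·1.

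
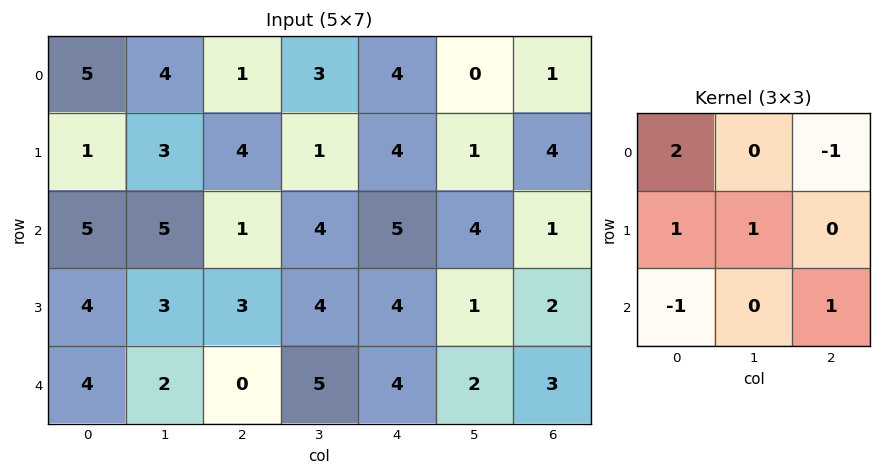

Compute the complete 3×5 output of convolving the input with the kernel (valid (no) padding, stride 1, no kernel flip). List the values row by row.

Output[0,0]: The receptive field on the input at this output position is [5 4 1 / 1 3 4 / 5 5 1]. Elementwise product with the kernel and sum: 5·2 + 1·-1 + 1·1 + 3·1 + 5·-1 + 1·1.
Output[0,1]: The receptive field on the input at this output position is [4 1 3 / 3 4 1 / 5 1 4]. Elementwise product with the kernel and sum: 4·2 + 3·-1 + 3·1 + 4·1 + 5·-1 + 4·1.

9 11 7 11 8
7 12 10 7 11
12 15 8 9 13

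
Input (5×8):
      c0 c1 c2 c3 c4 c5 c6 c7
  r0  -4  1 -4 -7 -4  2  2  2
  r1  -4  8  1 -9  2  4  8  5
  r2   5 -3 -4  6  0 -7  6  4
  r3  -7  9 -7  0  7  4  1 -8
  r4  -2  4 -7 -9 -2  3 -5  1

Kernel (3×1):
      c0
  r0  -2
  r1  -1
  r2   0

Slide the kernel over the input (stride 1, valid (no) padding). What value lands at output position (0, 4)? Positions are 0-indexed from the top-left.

6

The receptive field on the input at this output position is [-4 / 2 / 0]. Elementwise product with the kernel and sum: -4·-2 + 2·-1.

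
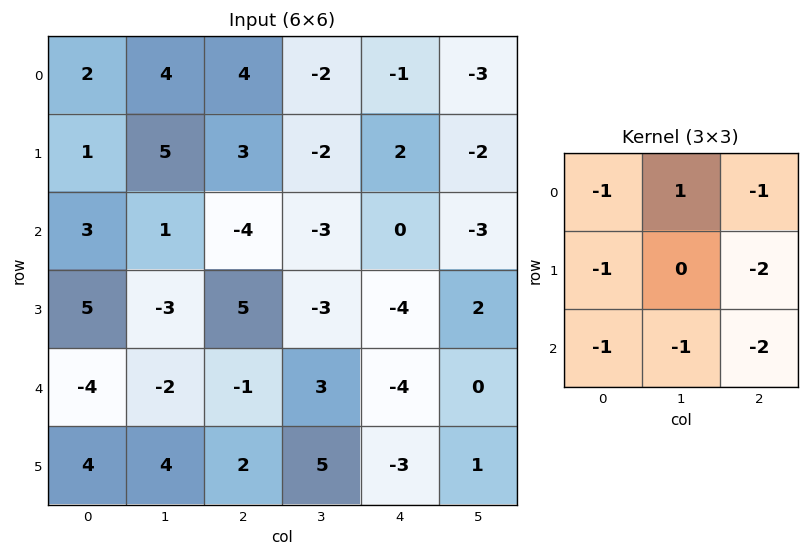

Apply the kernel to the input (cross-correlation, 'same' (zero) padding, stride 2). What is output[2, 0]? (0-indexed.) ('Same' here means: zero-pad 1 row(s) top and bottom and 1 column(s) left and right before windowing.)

0

The receptive field on the zero-padded input at this output position is [0 5 -3 / 0 -4 -2 / 0 4 4]. Elementwise product with the kernel and sum: 0·-1 + 5·1 + -3·-1 + 0·-1 + -2·-2 + 0·-1 + 4·-1 + 4·-2.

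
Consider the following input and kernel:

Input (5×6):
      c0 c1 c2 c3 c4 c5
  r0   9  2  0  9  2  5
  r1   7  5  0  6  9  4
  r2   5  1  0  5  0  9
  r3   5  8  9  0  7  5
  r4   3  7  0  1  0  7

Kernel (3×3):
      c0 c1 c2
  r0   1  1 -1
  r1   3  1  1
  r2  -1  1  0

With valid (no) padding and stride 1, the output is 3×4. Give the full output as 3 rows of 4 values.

Output[0,0]: The receptive field on the input at this output position is [9 2 0 / 7 5 0 / 5 1 0]. Elementwise product with the kernel and sum: 9·1 + 2·1 + 0·-1 + 7·3 + 5·1 + 0·1 + 5·-1 + 1·1.

33 13 27 32
31 8 -7 42
42 22 40 7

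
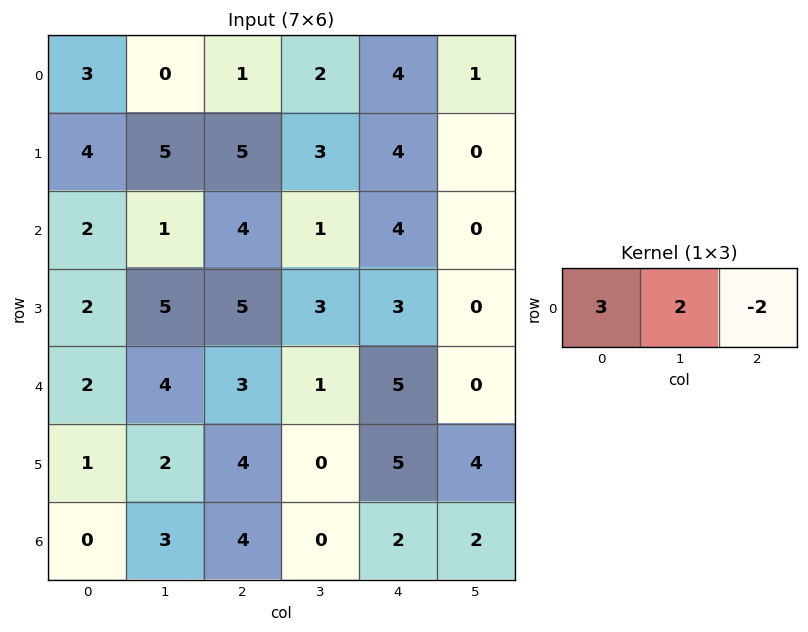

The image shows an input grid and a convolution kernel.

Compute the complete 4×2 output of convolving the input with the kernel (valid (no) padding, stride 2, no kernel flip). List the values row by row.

7 -1
0 6
8 1
-2 8

Output[0,0]: The receptive field on the input at this output position is [3 0 1]. Elementwise product with the kernel and sum: 3·3 + 0·2 + 1·-2.
Output[0,1]: The receptive field on the input at this output position is [1 2 4]. Elementwise product with the kernel and sum: 1·3 + 2·2 + 4·-2.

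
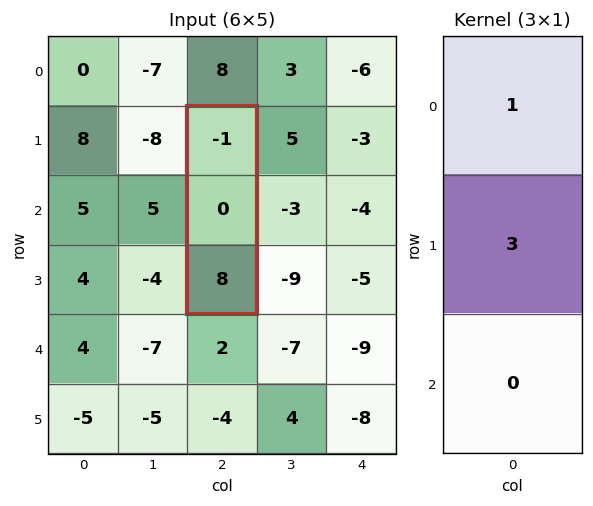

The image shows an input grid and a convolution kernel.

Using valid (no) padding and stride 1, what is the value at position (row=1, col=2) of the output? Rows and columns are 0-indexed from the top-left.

The receptive field on the input at this output position is [-1 / 0 / 8]. Elementwise product with the kernel and sum: -1·1 + 0·3.

-1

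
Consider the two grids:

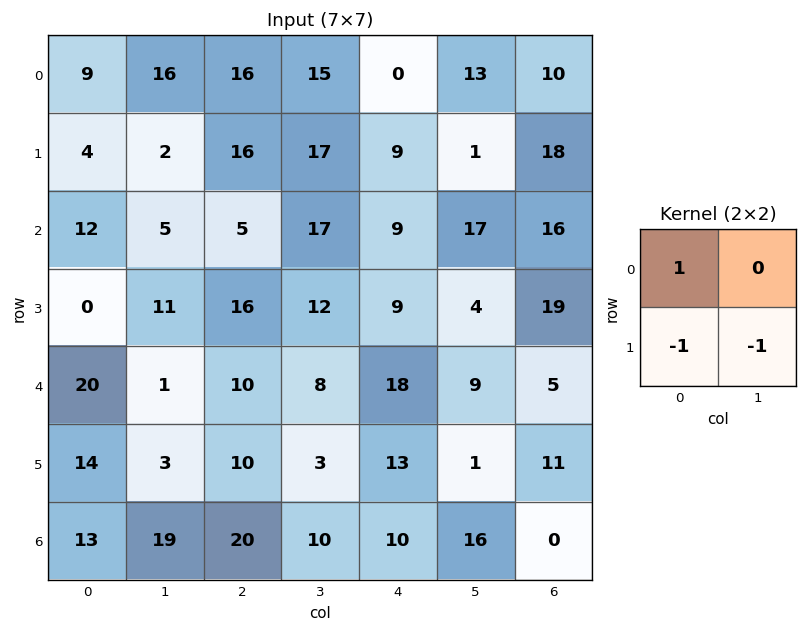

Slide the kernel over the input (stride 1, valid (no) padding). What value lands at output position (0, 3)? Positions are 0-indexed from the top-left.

-11

The receptive field on the input at this output position is [15 0 / 17 9]. Elementwise product with the kernel and sum: 15·1 + 17·-1 + 9·-1.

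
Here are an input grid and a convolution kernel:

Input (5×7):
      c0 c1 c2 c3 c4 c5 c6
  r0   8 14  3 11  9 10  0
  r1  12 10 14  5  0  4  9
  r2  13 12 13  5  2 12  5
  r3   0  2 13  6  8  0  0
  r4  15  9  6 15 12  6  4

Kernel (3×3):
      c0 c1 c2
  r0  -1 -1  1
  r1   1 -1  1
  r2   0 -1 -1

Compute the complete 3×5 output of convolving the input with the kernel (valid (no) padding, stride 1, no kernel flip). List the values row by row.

-28 -23 -3 -15 -31
-9 -34 -23 6 0
-16 -46 -28 -15 -11

Output[0,0]: The receptive field on the input at this output position is [8 14 3 / 12 10 14 / 13 12 13]. Elementwise product with the kernel and sum: 8·-1 + 14·-1 + 3·1 + 12·1 + 10·-1 + 14·1 + 12·-1 + 13·-1.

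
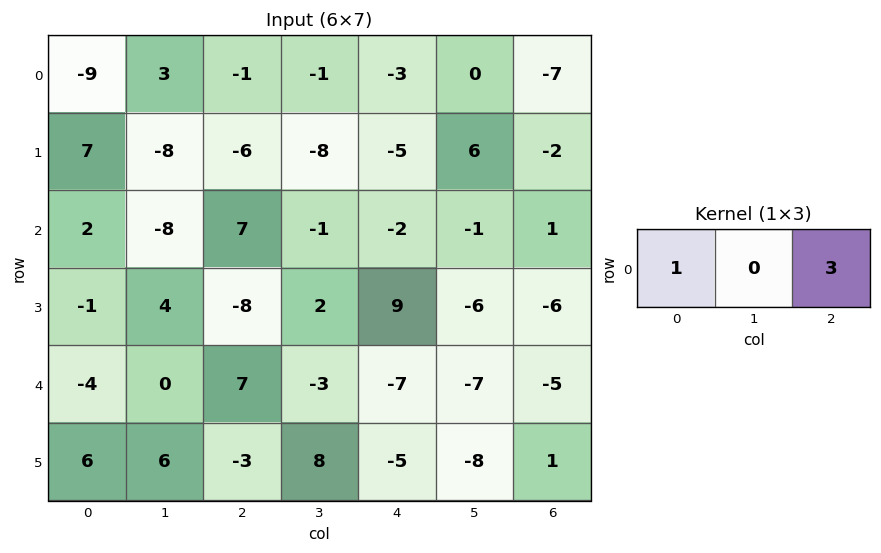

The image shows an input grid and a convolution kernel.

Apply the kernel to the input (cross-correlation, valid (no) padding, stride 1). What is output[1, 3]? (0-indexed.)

10

The receptive field on the input at this output position is [-8 -5 6]. Elementwise product with the kernel and sum: -8·1 + 6·3.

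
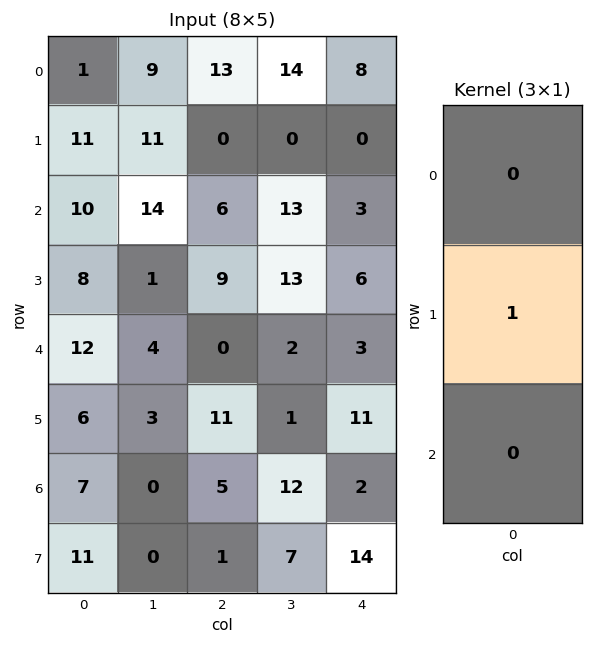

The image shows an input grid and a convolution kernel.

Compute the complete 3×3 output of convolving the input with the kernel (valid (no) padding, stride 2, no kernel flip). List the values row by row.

11 0 0
8 9 6
6 11 11

Output[0,0]: The receptive field on the input at this output position is [1 / 11 / 10]. Elementwise product with the kernel and sum: 11·1.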